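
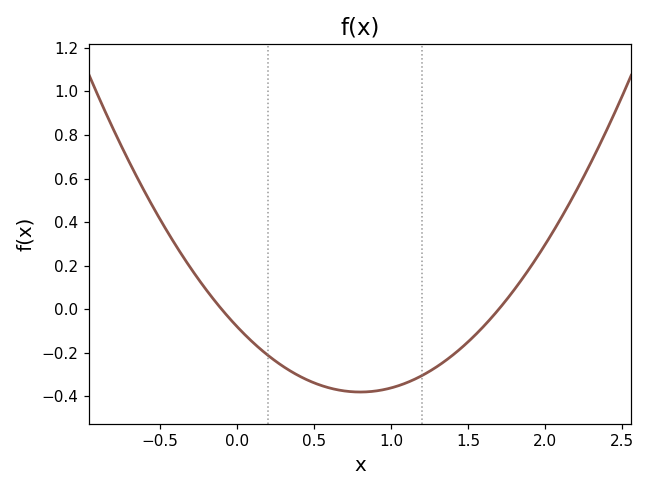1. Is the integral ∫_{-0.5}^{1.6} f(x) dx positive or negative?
negative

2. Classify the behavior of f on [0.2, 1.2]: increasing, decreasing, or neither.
neither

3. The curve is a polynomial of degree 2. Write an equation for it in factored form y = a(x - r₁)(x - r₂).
y = 0.47(x + 0.1)(x - 1.7)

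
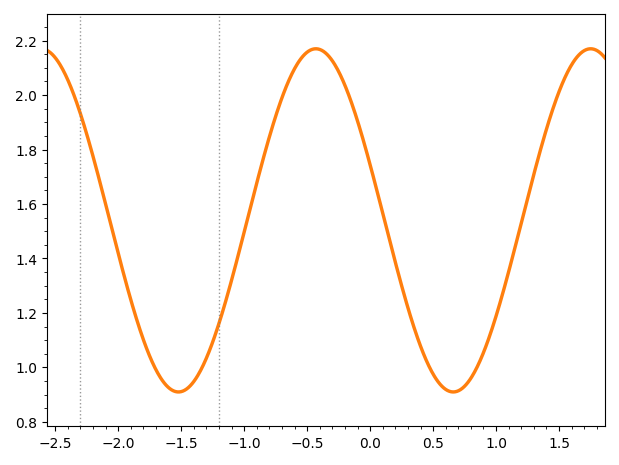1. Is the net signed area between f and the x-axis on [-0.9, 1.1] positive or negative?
positive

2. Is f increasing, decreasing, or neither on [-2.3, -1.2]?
neither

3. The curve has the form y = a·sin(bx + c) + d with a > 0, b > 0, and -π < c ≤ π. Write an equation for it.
y = 0.63sin(2.9x + 2.8) + 1.54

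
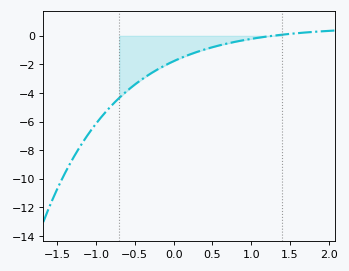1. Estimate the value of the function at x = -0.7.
-4.35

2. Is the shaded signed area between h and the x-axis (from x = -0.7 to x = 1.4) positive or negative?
negative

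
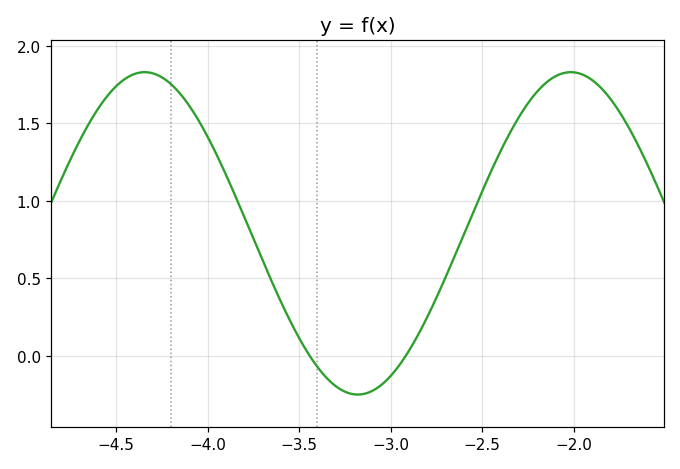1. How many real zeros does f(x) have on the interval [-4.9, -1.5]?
2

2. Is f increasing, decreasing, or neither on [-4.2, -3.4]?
decreasing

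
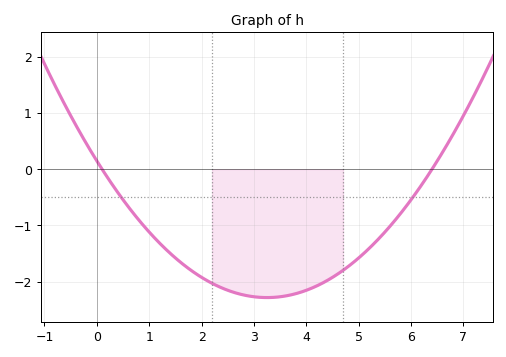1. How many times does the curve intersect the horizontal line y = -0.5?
2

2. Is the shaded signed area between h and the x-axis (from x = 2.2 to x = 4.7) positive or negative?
negative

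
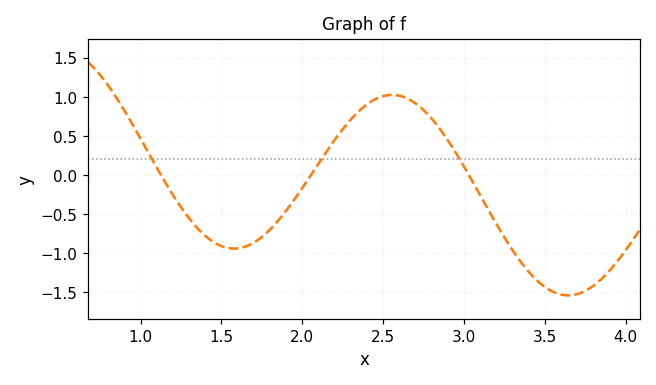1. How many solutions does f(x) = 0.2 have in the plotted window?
3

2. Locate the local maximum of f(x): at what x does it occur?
2.55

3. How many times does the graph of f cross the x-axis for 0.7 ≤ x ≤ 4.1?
3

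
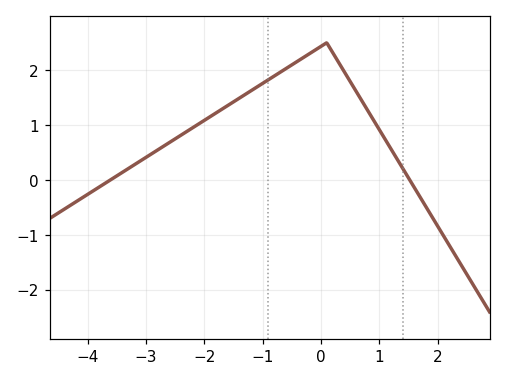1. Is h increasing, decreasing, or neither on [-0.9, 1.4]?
neither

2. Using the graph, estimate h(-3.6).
0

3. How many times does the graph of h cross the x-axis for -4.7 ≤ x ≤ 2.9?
2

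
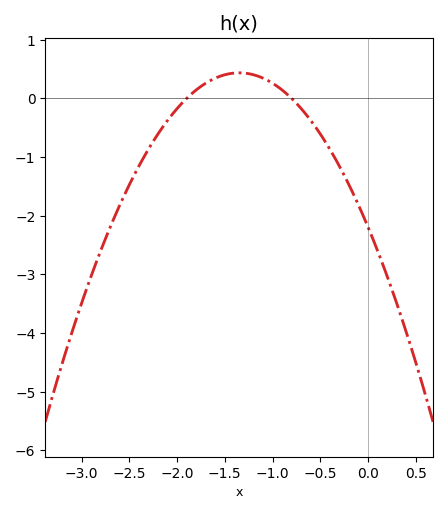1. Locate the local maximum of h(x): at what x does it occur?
-1.4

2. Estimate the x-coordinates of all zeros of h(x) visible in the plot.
-1.9, -0.8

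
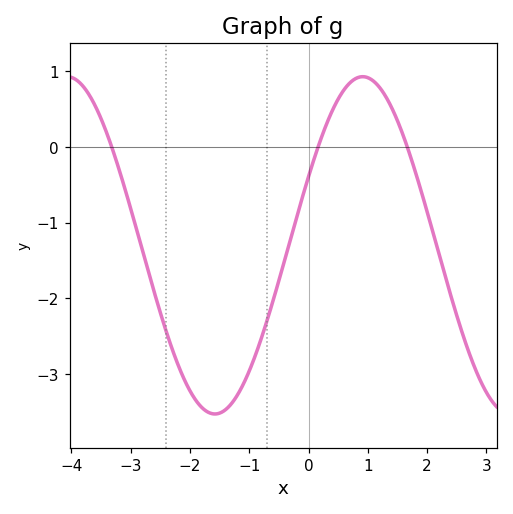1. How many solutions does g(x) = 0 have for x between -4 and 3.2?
3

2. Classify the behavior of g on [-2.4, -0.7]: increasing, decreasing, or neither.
neither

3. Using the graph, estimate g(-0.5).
-1.8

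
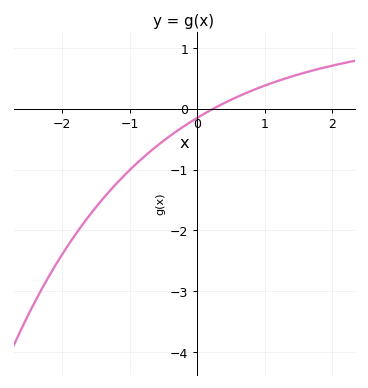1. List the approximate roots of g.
0.238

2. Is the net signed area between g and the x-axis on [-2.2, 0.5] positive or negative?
negative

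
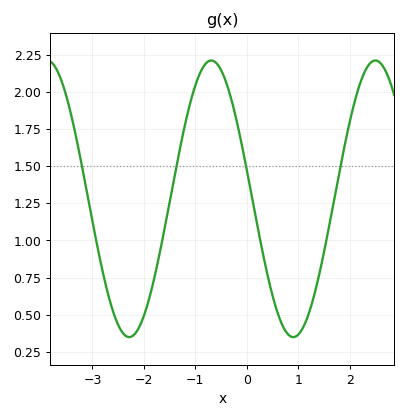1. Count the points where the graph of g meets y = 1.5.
4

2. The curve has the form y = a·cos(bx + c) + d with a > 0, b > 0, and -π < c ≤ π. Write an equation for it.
y = 0.93cos(2x + 1.4) + 1.28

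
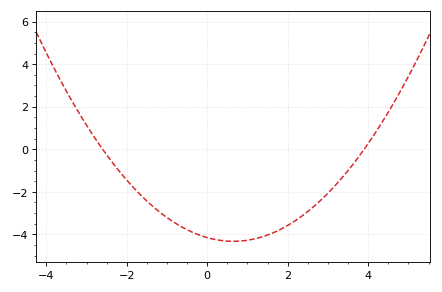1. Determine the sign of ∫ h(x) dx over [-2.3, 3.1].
negative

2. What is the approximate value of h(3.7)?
-0.6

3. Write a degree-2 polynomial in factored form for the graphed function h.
y = 0.41(x + 2.6)(x - 3.9)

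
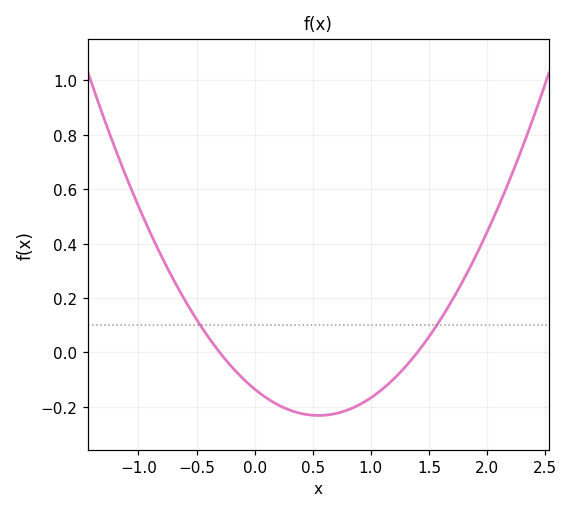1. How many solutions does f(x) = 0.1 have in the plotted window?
2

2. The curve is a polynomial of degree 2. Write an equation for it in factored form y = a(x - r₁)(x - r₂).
y = 0.32(x + 0.3)(x - 1.4)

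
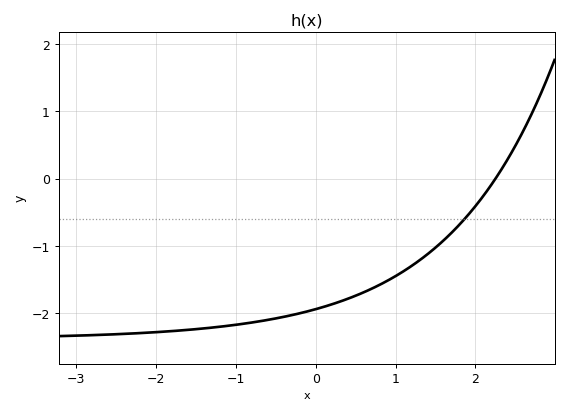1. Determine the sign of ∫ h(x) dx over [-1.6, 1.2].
negative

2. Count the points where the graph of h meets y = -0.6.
1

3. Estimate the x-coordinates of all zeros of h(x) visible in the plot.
2.3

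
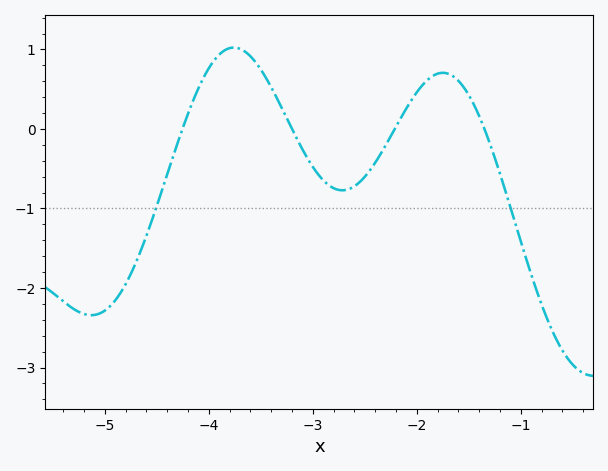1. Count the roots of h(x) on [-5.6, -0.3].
4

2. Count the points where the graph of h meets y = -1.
2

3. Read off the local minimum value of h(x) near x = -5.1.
-2.3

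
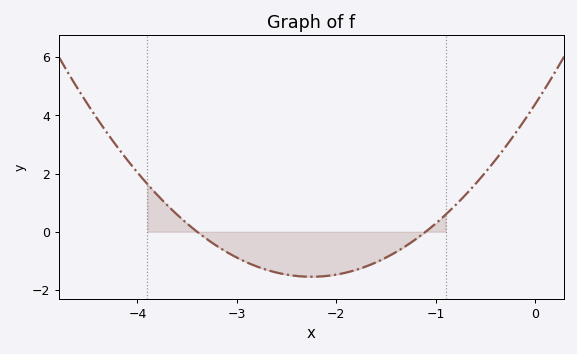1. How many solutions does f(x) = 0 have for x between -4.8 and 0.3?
2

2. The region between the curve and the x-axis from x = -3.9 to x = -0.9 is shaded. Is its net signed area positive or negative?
negative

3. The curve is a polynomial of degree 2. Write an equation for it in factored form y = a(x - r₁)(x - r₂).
y = 1.17(x + 3.4)(x + 1.1)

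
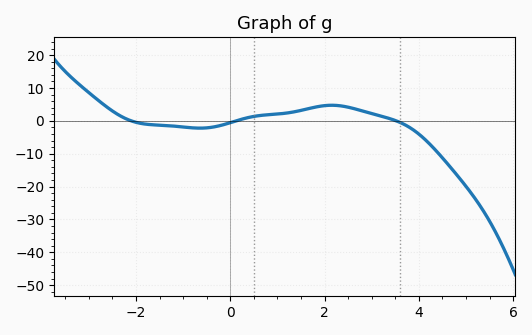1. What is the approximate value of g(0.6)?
1.58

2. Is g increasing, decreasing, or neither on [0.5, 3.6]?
neither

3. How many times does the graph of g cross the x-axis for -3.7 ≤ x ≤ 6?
3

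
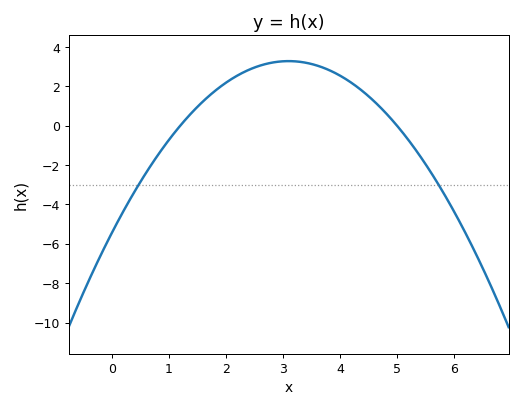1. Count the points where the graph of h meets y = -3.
2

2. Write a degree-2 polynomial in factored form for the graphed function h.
y = -0.91(x - 1.2)(x - 5)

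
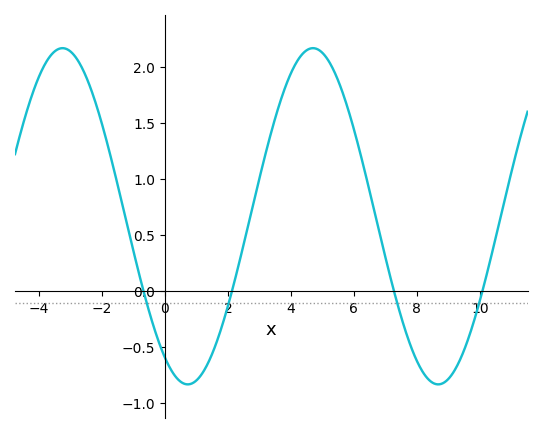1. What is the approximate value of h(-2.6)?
1.95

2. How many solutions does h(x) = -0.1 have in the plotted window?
4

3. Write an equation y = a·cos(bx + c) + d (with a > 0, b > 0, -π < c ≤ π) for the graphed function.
y = 1.5cos(0.79x + 2.6) + 0.67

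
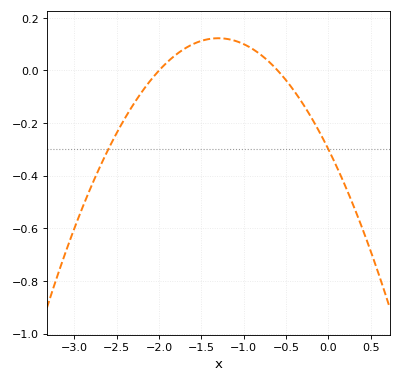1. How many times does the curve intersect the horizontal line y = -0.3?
2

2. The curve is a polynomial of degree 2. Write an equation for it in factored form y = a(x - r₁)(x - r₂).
y = -0.25(x + 2)(x + 0.6)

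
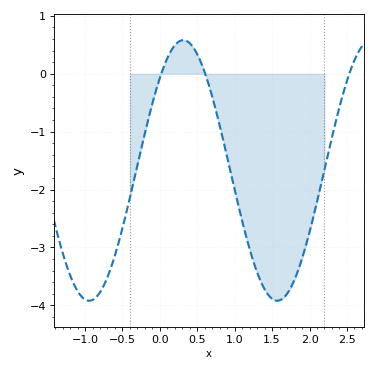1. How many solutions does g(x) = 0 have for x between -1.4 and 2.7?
3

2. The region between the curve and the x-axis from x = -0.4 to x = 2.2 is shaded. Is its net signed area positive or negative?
negative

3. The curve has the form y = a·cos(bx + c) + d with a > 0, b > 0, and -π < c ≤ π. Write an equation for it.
y = 2.25cos(2.5x - 0.78) - 1.67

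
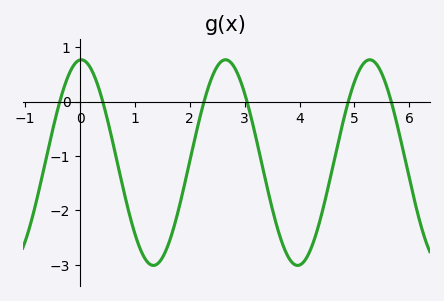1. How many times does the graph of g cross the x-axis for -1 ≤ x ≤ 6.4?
6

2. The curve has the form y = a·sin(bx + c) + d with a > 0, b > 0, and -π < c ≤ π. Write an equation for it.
y = 1.89sin(2.39x + 1.52) - 1.12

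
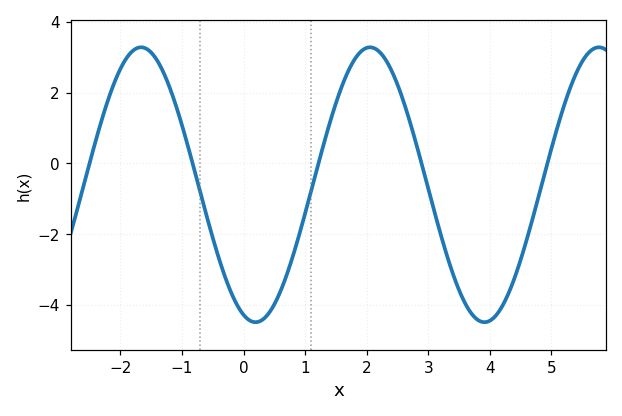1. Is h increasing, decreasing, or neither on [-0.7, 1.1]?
neither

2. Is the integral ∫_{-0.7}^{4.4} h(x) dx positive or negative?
negative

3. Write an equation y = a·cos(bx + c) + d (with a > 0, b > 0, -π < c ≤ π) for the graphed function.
y = 3.89cos(1.69x + 2.81) - 0.61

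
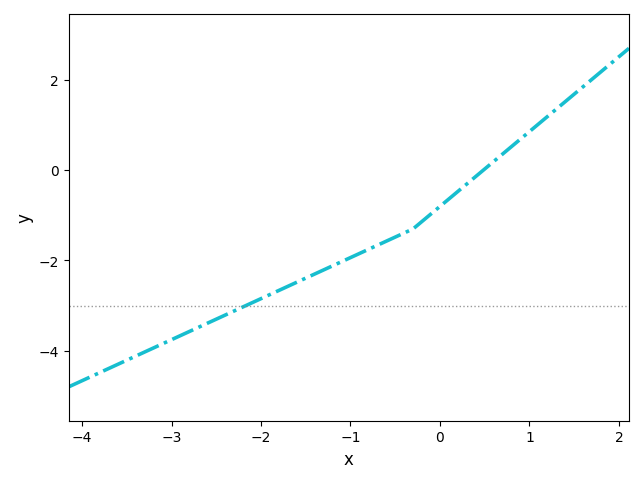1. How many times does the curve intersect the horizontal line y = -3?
1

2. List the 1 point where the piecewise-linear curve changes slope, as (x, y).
(-0.3, -1.3)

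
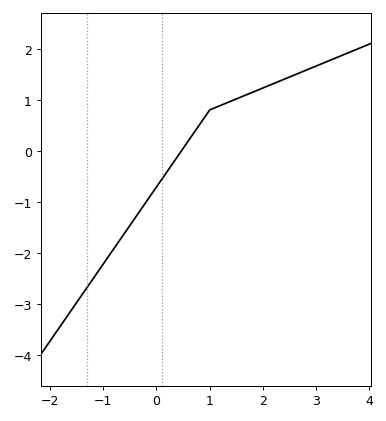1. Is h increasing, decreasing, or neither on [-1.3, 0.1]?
increasing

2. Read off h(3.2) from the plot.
1.7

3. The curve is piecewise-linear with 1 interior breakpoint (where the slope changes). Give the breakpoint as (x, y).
(1, 0.8)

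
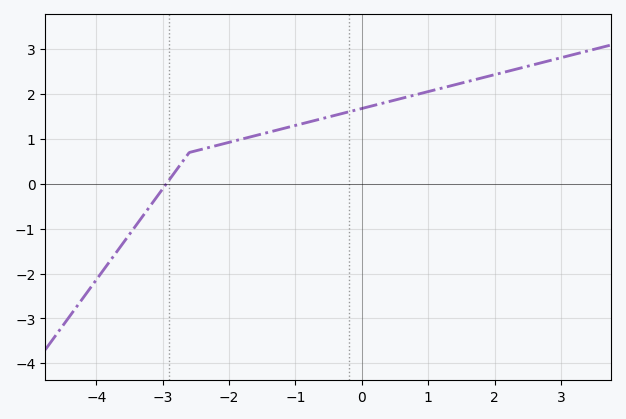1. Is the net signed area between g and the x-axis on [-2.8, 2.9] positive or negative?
positive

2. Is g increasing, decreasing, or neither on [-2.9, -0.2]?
increasing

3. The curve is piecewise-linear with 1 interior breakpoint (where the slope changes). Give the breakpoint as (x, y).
(-2.6, 0.7)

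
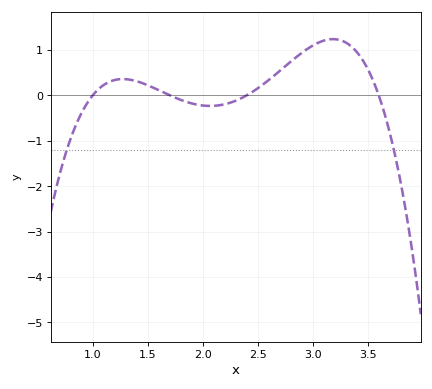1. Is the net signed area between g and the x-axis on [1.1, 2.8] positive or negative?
positive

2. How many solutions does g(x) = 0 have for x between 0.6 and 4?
4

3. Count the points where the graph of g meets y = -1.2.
2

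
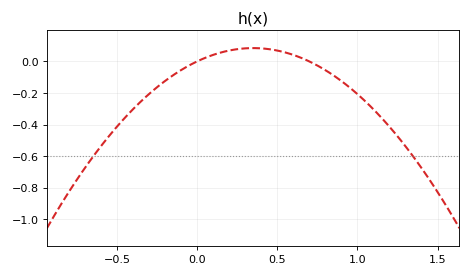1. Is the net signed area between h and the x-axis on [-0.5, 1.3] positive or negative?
negative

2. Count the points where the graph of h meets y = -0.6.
2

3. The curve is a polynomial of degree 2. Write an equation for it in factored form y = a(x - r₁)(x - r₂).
y = -0.69(x - 0)(x - 0.7)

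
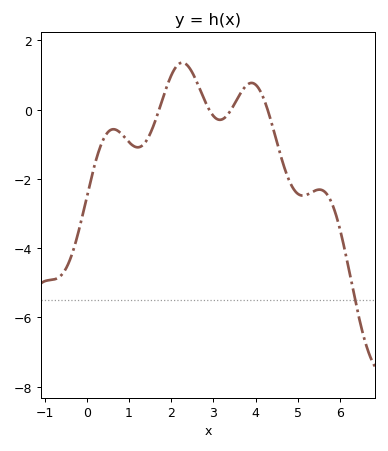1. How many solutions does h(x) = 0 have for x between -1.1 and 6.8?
4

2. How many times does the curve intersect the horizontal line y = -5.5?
1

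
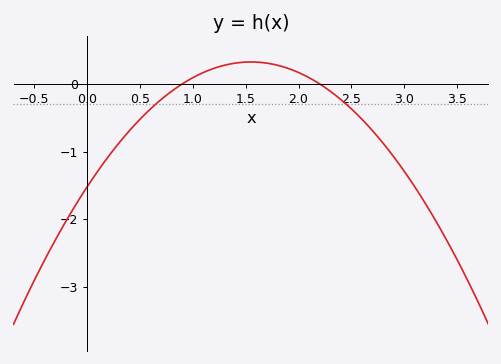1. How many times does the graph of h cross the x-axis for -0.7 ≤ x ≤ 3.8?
2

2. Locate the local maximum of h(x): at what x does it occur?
1.55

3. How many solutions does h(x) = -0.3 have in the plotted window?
2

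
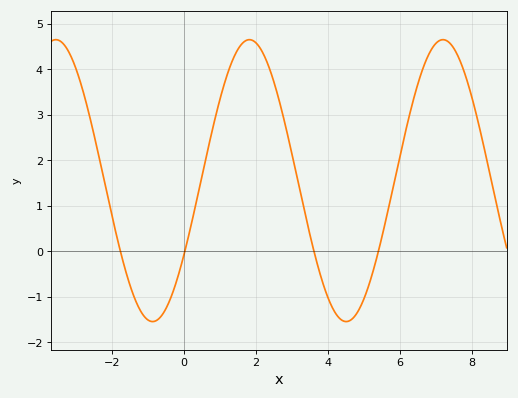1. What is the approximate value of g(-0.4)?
-1.1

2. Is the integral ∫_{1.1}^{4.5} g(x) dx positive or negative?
positive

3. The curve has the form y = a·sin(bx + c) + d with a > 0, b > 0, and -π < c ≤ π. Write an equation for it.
y = 3.1sin(1.2x - 0.56) + 1.55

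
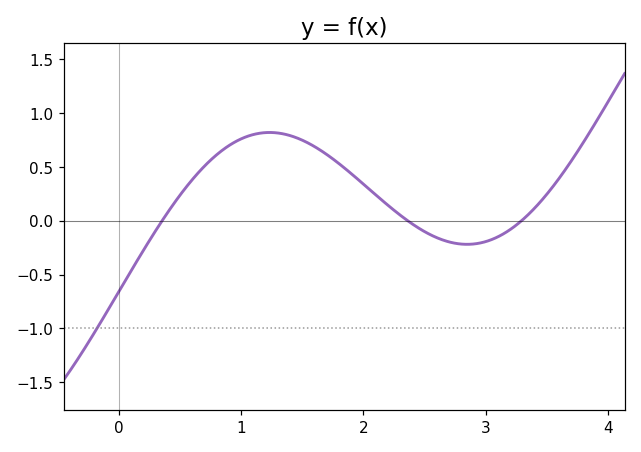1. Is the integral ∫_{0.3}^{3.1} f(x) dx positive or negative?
positive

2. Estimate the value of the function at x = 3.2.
-0.1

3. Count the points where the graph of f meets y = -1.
1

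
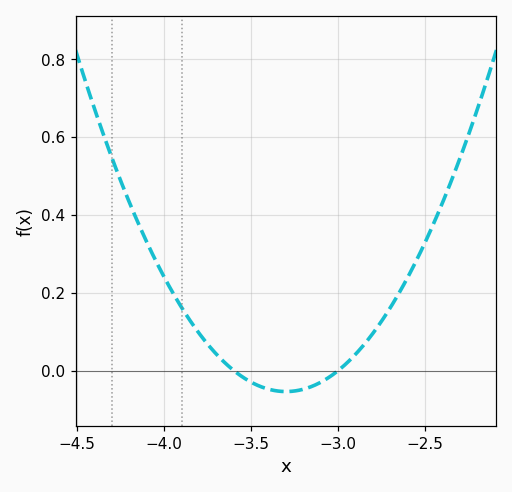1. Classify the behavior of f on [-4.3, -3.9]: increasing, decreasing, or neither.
decreasing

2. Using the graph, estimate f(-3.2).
-0.048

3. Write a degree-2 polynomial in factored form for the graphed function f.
y = 0.6(x + 3.6)(x + 3)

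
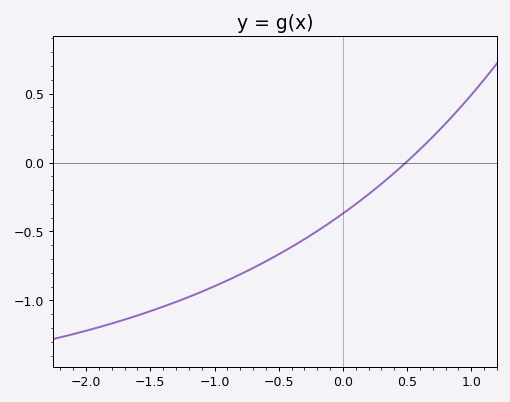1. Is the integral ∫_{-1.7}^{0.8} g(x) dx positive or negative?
negative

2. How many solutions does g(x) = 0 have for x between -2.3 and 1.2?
1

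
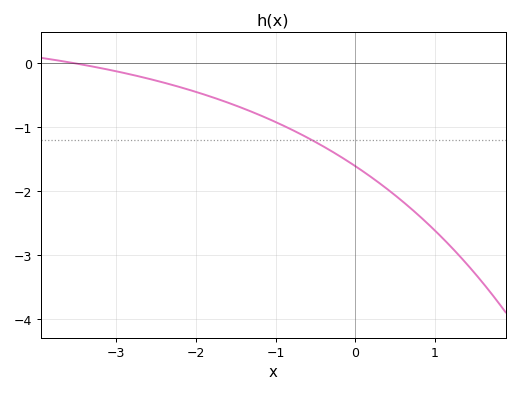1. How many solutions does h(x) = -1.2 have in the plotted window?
1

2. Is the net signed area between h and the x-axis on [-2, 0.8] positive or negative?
negative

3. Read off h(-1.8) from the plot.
-0.5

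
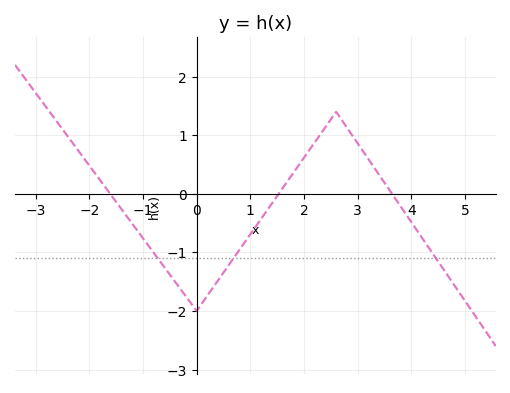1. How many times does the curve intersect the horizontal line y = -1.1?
3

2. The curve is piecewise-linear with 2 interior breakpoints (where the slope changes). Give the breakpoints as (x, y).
(0, -2); (2.6, 1.4)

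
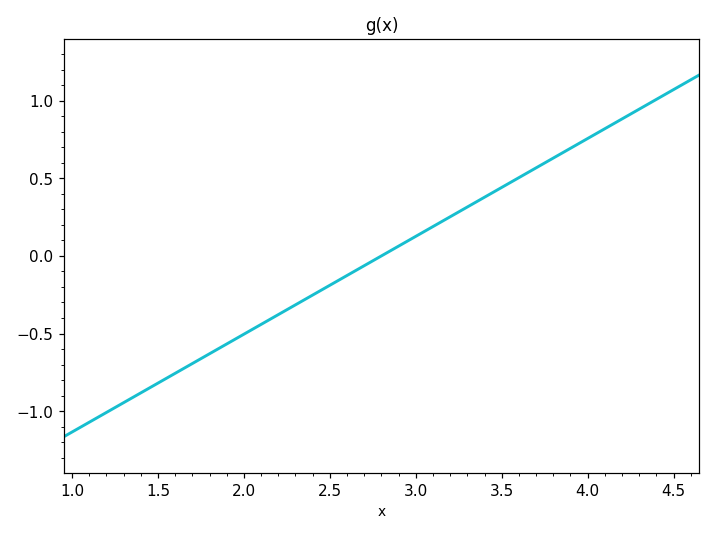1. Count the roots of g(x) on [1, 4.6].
1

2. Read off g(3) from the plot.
0.126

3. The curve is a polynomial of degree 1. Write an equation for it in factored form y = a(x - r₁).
y = 0.63(x - 2.8)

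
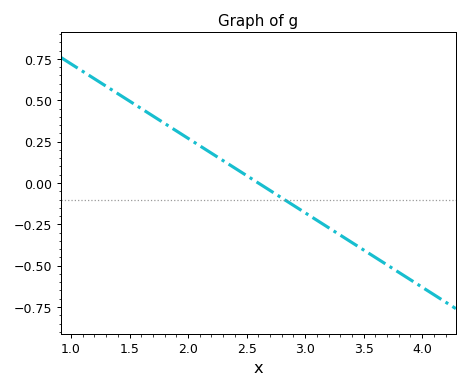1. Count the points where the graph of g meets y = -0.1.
1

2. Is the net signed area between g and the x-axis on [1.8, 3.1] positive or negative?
positive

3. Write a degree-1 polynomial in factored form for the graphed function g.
y = -0.45(x - 2.6)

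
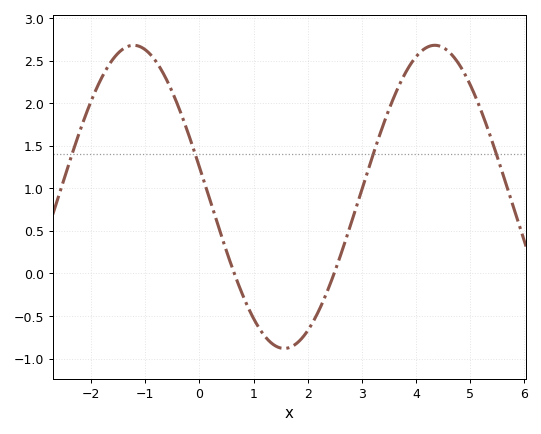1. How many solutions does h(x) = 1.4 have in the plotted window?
4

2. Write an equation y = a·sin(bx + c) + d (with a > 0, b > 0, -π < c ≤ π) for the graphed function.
y = 1.78sin(1.13x + 2.94) + 0.9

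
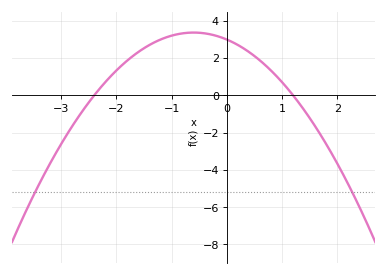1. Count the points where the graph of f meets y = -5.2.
2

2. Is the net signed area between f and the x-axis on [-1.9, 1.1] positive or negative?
positive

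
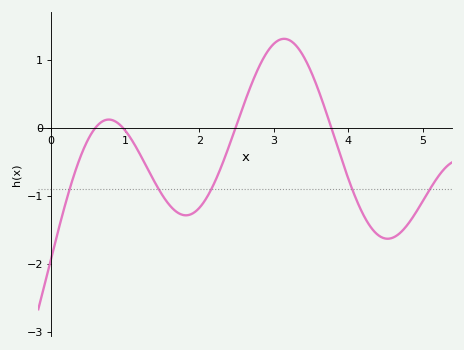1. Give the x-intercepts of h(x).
0.6, 1, 2.5, 3.8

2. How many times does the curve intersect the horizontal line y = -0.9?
5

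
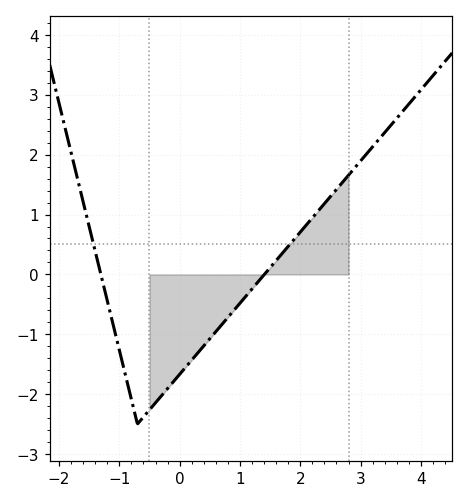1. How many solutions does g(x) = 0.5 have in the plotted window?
2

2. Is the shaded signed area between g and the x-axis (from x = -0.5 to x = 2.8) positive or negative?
negative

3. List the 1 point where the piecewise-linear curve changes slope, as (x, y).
(-0.7, -2.5)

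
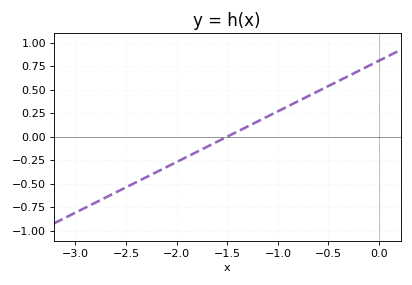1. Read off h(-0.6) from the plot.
0.5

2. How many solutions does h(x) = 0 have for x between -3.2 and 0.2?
1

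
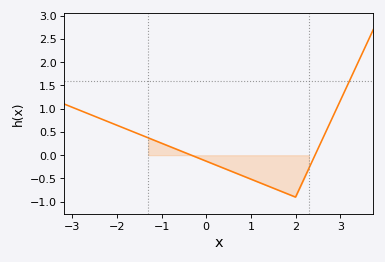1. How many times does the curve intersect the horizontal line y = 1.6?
1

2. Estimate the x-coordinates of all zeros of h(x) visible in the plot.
-0.331, 2.44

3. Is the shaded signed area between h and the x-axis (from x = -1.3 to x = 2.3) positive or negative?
negative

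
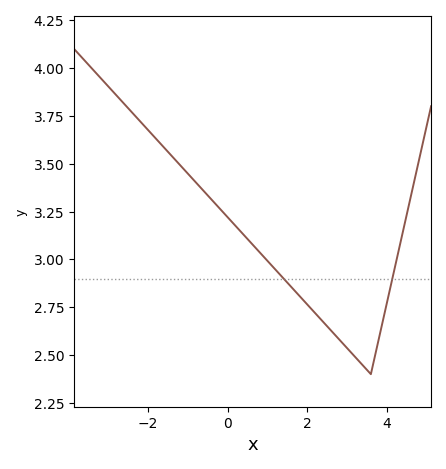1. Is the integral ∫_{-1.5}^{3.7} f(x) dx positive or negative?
positive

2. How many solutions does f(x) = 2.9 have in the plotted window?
2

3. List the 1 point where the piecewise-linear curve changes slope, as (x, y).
(3.6, 2.4)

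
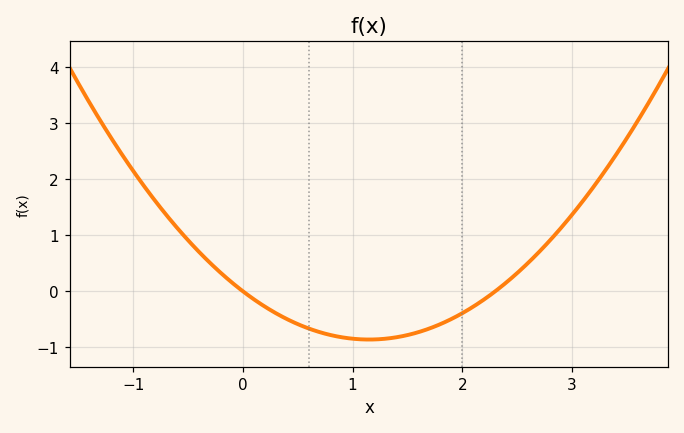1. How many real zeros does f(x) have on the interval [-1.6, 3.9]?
2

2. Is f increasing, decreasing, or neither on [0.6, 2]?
neither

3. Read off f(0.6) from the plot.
-0.663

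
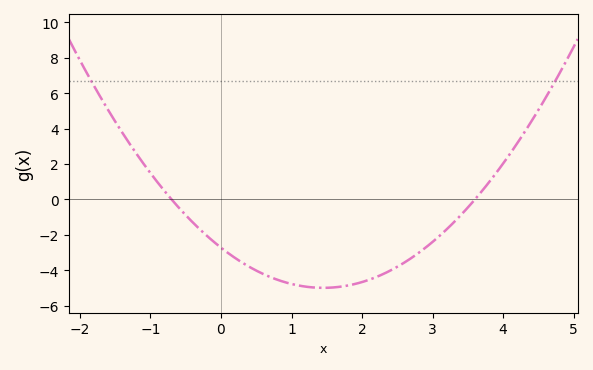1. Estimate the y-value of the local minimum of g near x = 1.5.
-5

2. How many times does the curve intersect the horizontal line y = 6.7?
2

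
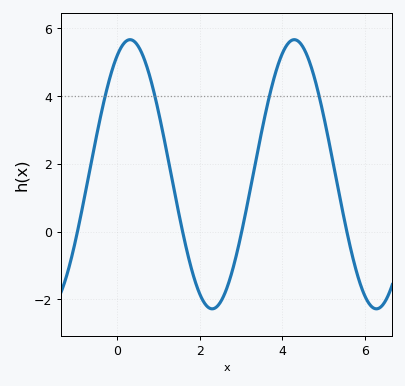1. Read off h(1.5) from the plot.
0.52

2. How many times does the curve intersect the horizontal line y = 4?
4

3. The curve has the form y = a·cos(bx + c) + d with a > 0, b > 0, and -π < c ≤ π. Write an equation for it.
y = 3.97cos(1.58x - 0.5) + 1.69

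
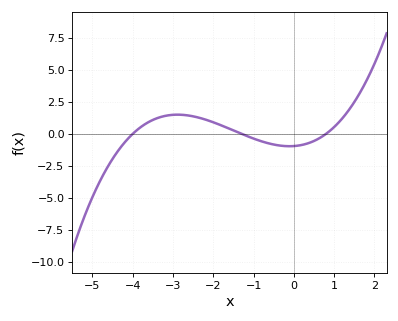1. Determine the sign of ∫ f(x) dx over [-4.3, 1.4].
positive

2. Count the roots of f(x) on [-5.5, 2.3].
3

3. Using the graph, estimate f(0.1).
-0.924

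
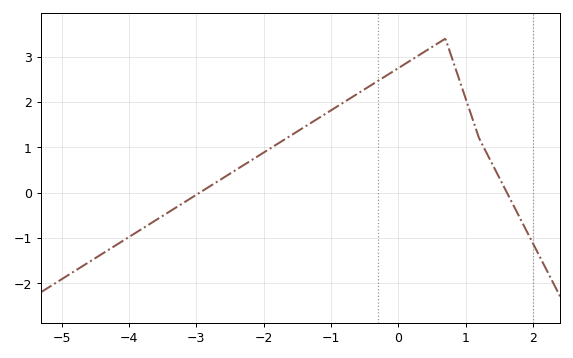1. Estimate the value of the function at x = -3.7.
-0.699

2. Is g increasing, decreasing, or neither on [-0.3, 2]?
neither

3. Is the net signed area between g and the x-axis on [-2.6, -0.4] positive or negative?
positive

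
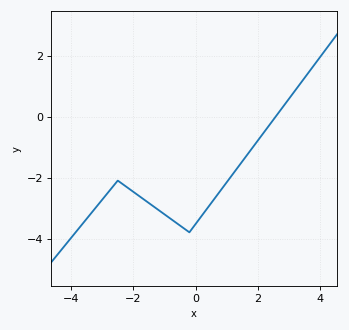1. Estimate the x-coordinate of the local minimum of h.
-0.2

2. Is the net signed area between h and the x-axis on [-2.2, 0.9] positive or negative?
negative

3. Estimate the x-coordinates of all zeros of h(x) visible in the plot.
2.6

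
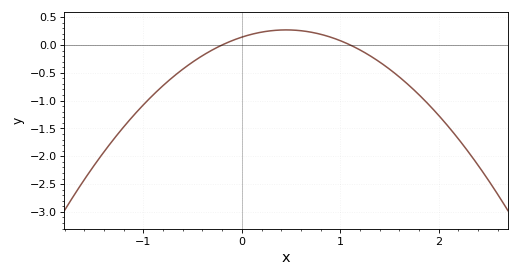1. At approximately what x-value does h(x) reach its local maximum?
0.4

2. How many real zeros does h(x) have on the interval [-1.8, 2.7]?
2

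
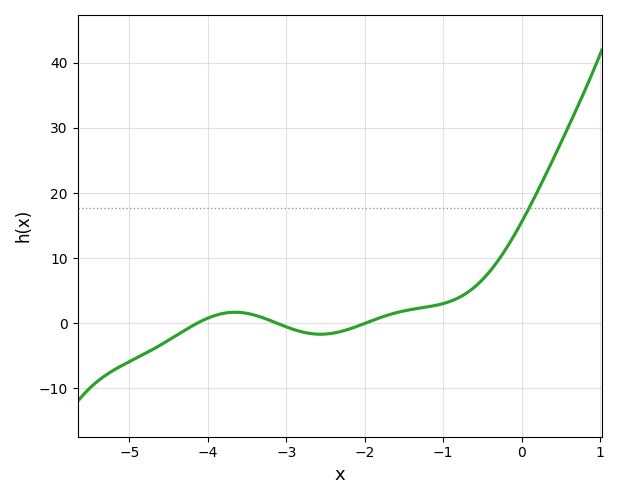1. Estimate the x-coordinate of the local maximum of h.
-3.7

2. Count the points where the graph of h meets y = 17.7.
1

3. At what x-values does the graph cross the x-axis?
-4.1, -3.1, -2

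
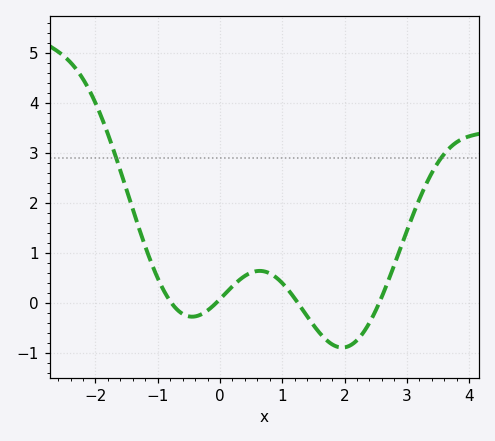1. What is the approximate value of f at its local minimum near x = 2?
-0.9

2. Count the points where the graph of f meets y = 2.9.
2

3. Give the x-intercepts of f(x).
-0.8, -0.1, 1.2, 2.6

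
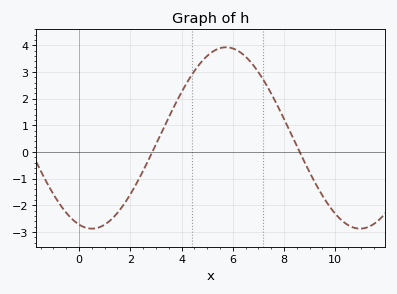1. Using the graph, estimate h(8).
1.25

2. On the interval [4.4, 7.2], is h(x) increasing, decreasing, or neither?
neither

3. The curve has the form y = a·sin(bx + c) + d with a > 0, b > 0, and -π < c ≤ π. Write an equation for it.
y = 3.4sin(0.6x - 1.87) + 0.53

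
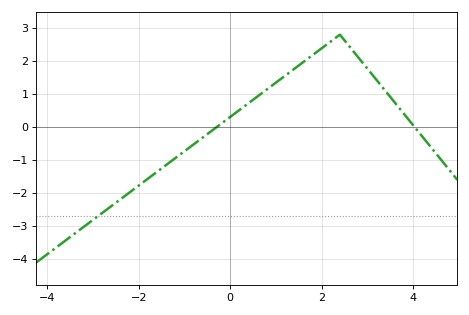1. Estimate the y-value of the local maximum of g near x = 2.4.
2.8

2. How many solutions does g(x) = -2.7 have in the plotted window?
1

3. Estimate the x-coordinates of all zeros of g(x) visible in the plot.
-0.296, 4.04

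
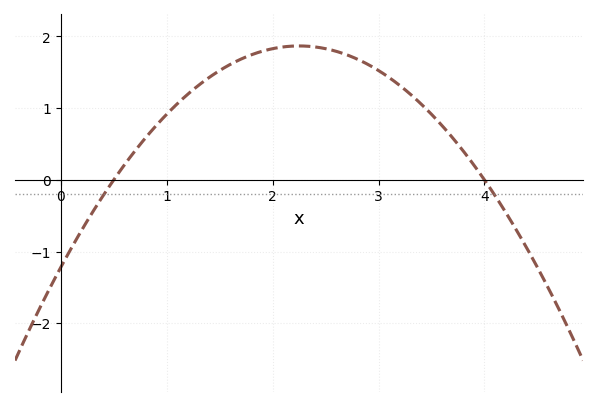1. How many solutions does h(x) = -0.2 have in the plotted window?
2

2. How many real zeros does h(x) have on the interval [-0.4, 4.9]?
2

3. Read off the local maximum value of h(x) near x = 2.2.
1.87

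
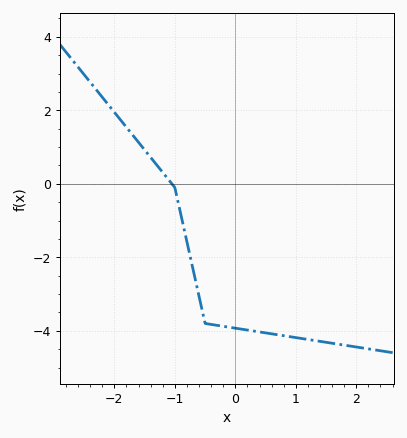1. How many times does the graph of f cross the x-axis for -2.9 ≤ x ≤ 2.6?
1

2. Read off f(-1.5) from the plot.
1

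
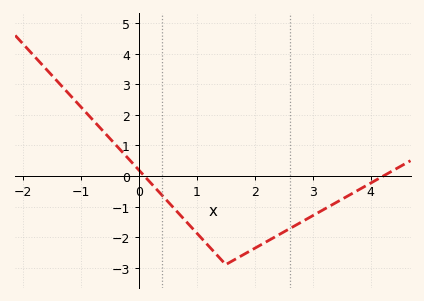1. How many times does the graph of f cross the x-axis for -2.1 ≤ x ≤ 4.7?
2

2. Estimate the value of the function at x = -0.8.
1.85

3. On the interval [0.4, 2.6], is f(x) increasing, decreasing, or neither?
neither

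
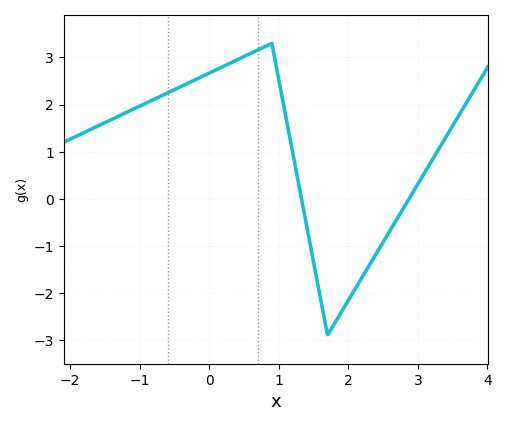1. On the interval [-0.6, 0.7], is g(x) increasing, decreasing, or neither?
increasing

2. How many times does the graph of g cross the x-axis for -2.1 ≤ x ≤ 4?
2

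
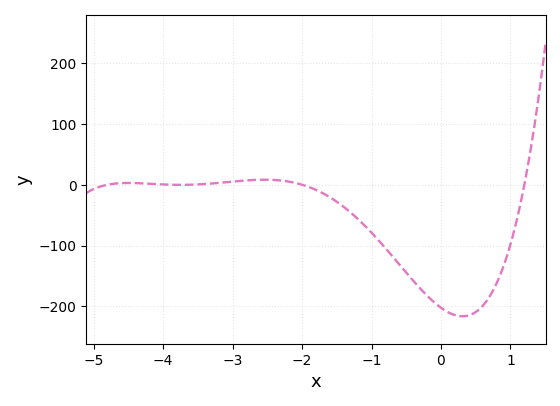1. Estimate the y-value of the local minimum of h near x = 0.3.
-216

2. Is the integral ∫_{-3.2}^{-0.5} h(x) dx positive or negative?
negative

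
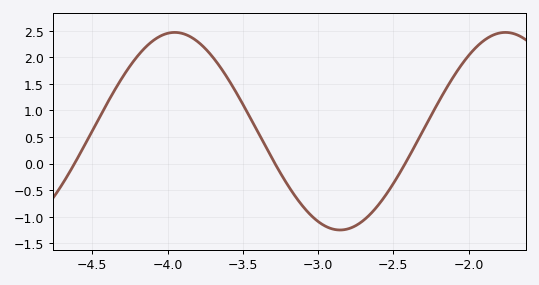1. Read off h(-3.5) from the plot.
1.1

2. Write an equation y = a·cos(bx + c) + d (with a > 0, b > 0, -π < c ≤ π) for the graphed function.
y = 1.86cos(2.9x - 1.3) + 0.61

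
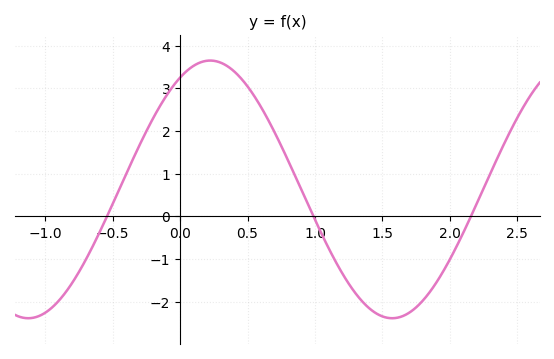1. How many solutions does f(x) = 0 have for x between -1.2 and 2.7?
3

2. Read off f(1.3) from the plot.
-1.8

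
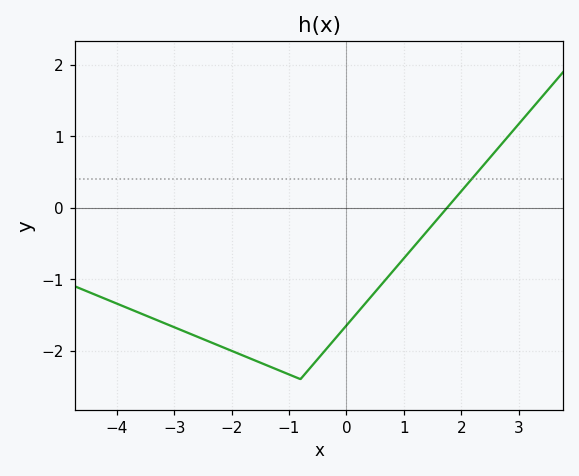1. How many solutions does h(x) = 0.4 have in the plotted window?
1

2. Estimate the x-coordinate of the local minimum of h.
-0.801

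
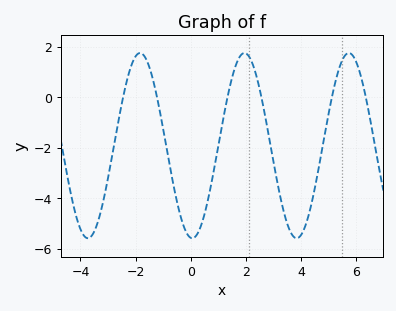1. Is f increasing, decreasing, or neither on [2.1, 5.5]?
neither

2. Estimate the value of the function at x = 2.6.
-0.205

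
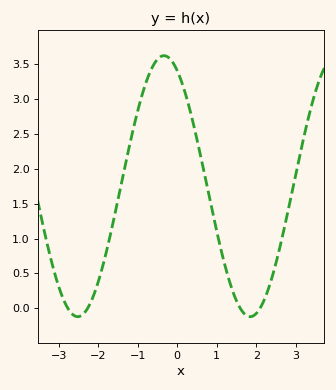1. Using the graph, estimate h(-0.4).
3.6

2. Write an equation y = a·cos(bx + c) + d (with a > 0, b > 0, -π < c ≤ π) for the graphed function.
y = 1.87cos(1.4x + 0.48) + 1.75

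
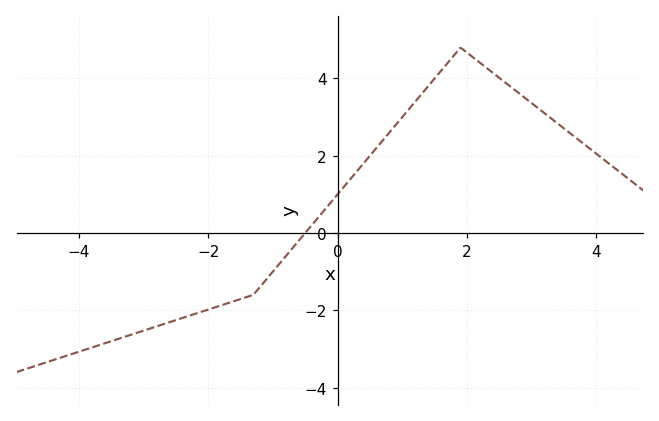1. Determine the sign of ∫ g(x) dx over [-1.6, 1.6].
positive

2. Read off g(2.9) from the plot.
3.4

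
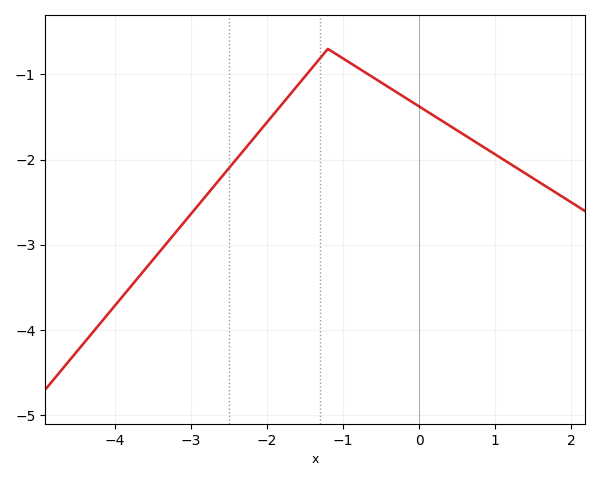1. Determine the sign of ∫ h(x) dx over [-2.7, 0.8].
negative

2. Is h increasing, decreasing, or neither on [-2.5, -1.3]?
increasing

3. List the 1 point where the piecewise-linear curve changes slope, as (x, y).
(-1.2, -0.7)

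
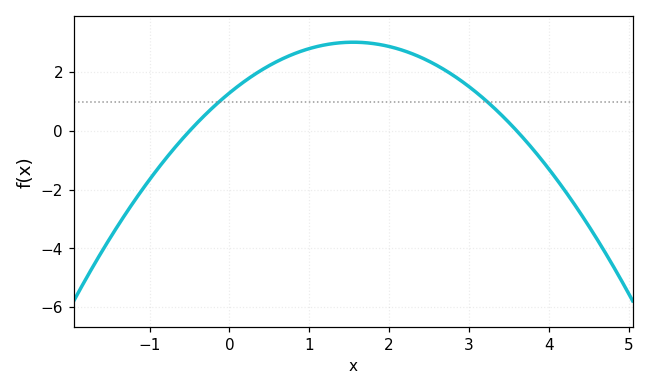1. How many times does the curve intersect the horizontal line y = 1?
2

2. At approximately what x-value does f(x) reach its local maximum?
1.6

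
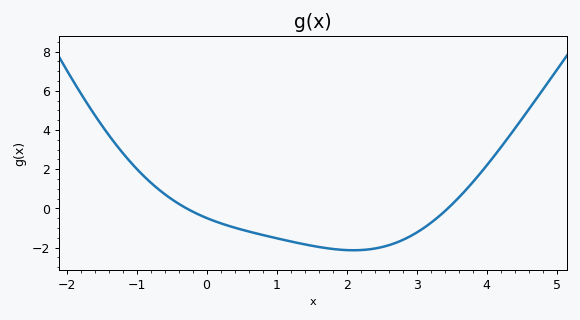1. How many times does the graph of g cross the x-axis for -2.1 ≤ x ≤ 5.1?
2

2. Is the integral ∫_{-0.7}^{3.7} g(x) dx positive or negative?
negative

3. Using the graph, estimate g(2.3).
-2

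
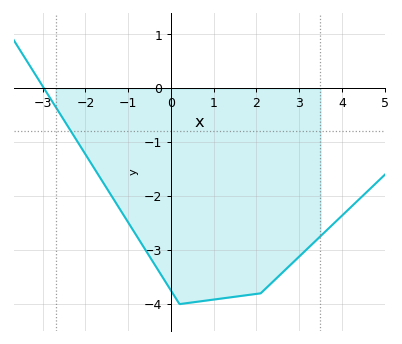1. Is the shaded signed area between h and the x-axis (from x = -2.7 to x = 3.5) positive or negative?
negative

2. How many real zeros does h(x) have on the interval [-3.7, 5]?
1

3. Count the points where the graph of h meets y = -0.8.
1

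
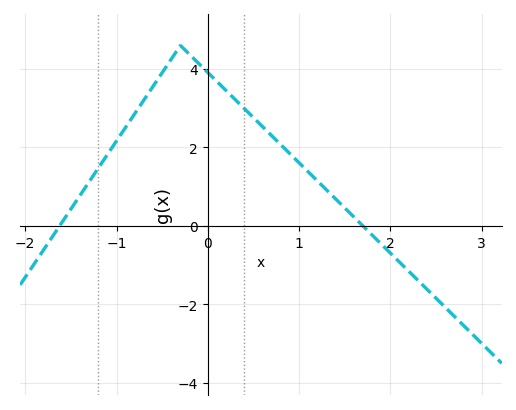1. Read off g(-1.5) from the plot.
0.428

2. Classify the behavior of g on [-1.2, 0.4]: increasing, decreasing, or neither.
neither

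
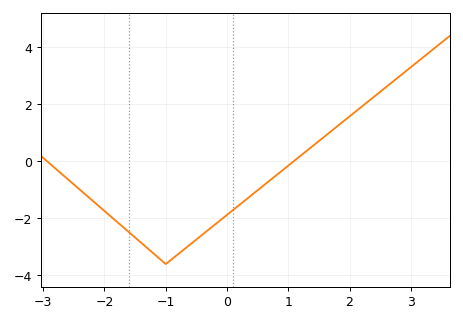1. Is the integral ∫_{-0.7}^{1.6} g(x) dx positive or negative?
negative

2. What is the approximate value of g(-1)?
-3.6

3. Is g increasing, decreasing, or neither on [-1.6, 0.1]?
neither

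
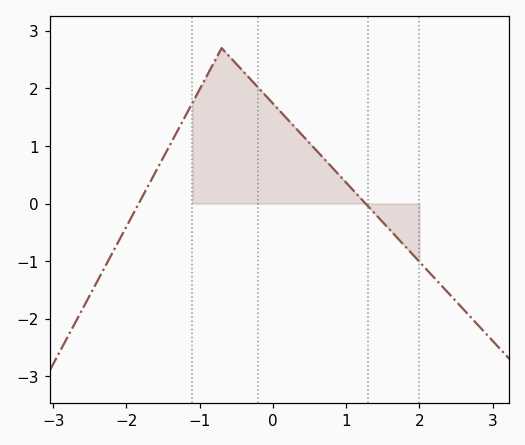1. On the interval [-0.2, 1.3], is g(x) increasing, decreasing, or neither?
decreasing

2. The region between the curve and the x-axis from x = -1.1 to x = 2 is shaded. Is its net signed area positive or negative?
positive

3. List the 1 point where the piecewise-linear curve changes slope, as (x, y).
(-0.7, 2.7)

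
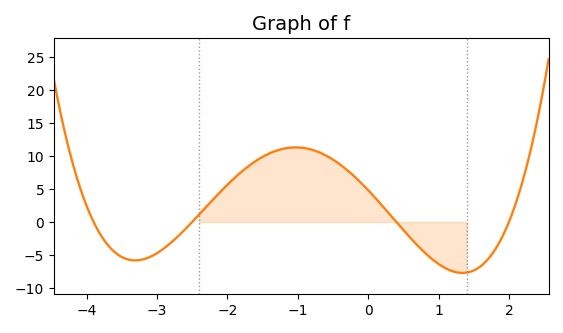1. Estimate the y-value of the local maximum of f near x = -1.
11.3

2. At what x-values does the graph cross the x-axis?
-3.9, -2.5, 0.4, 2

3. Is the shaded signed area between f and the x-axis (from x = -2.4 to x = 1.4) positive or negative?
positive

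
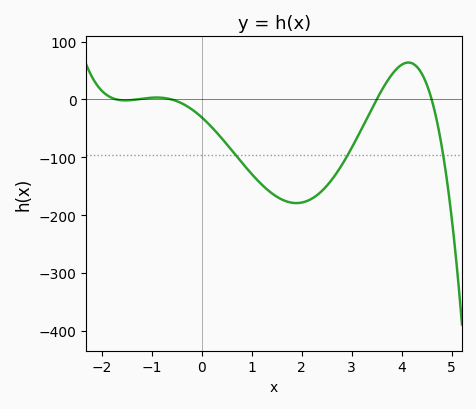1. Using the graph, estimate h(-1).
0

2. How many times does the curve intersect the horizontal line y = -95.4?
3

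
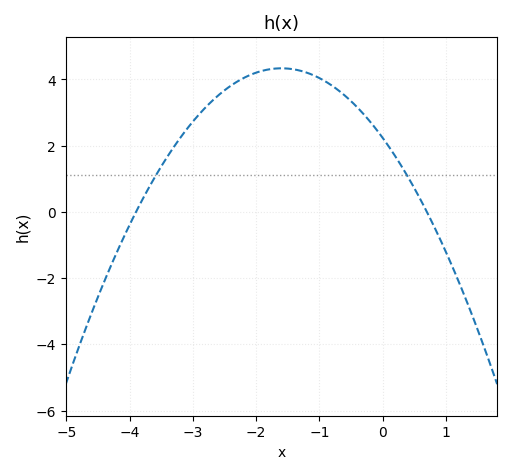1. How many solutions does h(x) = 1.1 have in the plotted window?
2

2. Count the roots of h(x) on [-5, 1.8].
2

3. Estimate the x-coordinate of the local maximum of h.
-1.6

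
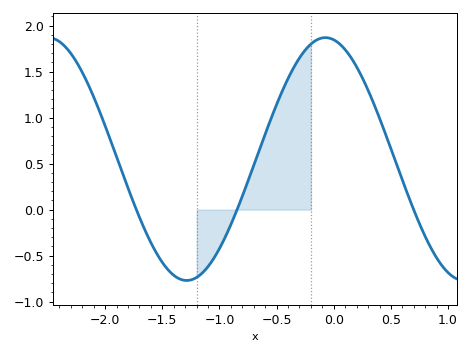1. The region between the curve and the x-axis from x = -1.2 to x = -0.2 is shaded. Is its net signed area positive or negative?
positive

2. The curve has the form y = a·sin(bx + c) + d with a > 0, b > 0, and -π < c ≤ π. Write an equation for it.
y = 1.32sin(2.59x + 1.76) + 0.55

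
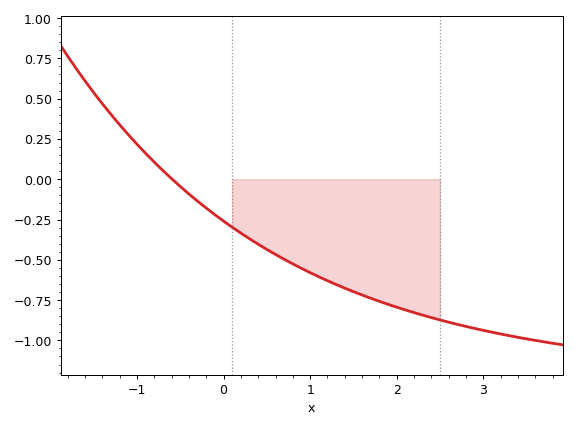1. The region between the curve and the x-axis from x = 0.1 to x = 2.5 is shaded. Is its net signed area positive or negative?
negative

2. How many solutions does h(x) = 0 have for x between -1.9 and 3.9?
1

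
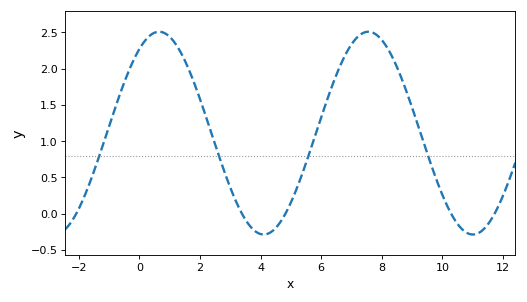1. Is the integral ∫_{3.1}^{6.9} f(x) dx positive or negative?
positive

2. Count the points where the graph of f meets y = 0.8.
4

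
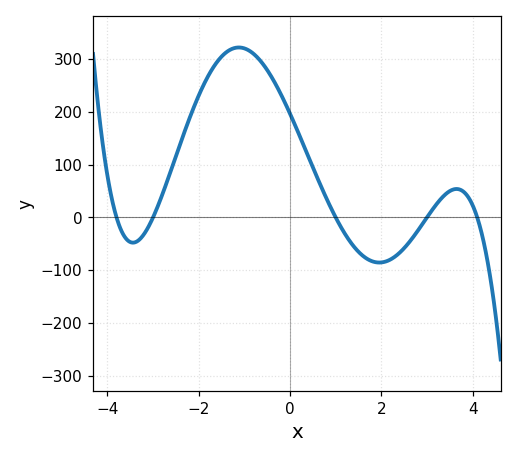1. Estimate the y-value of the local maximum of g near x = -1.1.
322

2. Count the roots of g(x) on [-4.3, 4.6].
5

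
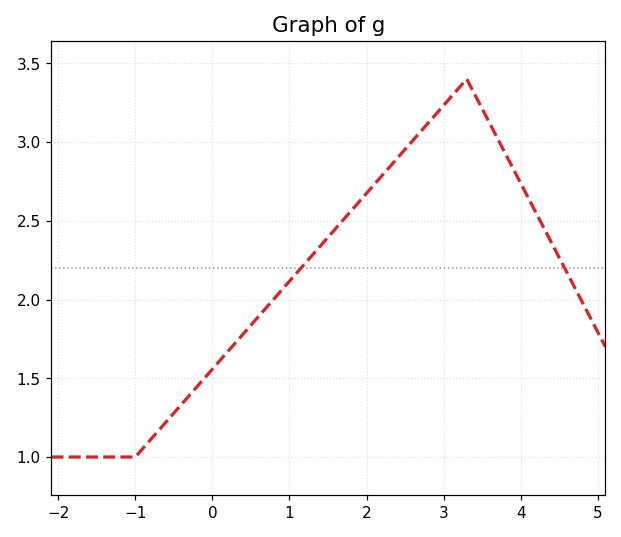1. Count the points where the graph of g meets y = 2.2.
2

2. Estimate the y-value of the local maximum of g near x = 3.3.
3.4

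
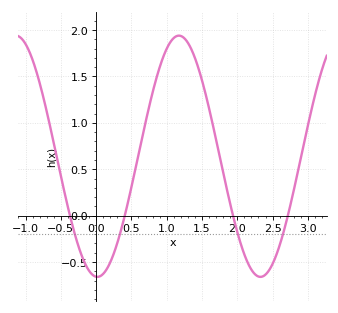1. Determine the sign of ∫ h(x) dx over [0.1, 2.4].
positive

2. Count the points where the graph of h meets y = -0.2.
4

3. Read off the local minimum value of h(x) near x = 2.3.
-0.65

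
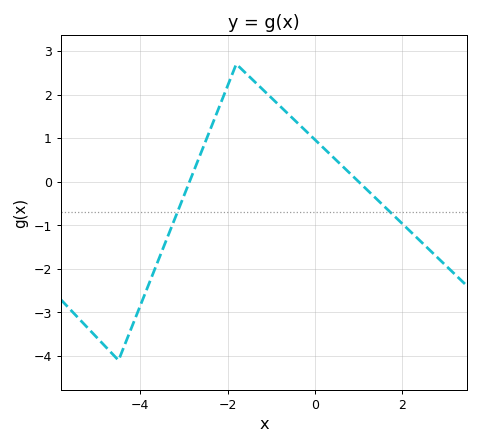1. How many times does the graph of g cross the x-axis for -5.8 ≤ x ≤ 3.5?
2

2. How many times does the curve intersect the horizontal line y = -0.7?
2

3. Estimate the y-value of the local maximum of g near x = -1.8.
2.7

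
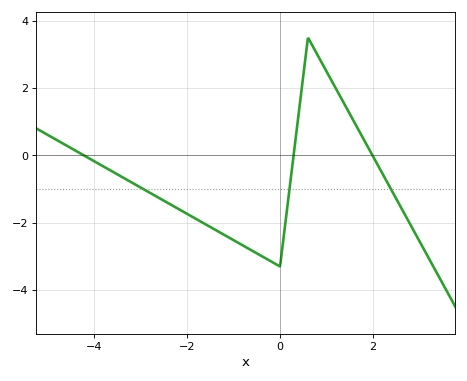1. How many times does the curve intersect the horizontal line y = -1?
3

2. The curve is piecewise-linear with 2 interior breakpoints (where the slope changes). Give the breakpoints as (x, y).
(0, -3.3); (0.6, 3.5)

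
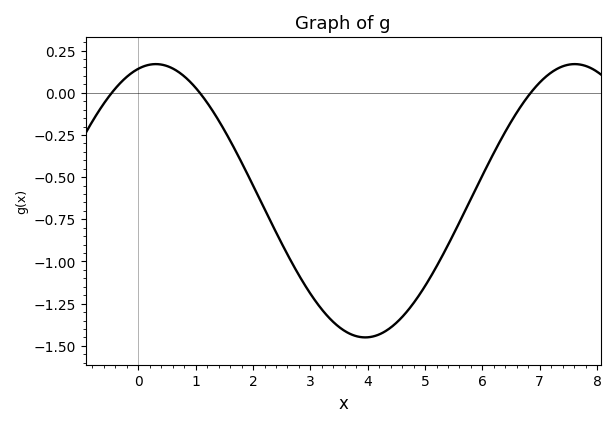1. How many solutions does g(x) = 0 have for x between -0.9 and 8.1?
3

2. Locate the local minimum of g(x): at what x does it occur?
4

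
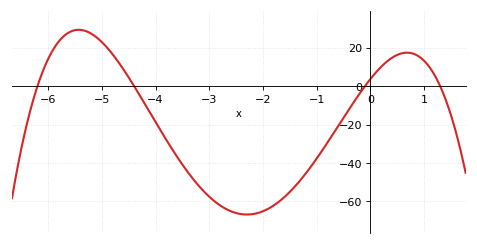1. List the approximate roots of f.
-6.2, -4.4, -0.1, 1.3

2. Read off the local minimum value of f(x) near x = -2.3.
-66.8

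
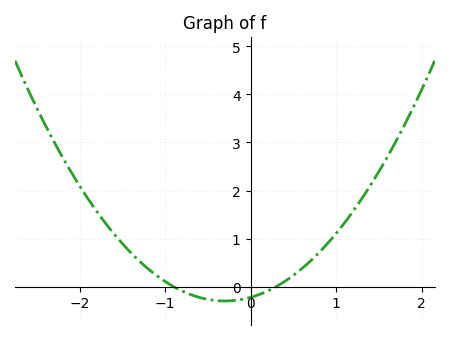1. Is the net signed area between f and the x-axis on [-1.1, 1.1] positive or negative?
positive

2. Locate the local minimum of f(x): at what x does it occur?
-0.3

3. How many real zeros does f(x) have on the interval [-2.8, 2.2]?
2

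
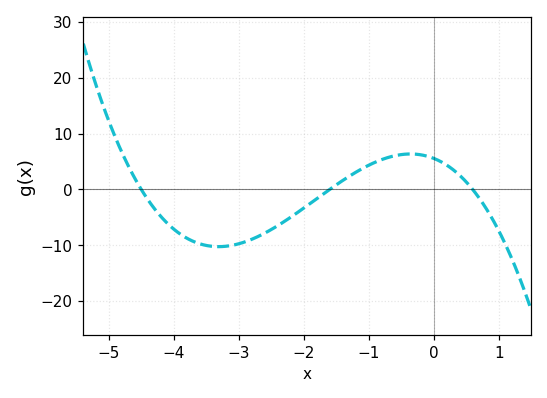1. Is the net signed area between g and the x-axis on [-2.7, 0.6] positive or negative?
positive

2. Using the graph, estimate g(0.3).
3.53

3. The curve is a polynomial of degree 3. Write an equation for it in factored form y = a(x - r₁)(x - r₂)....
y = -1.29(x + 4.5)(x + 1.6)(x - 0.6)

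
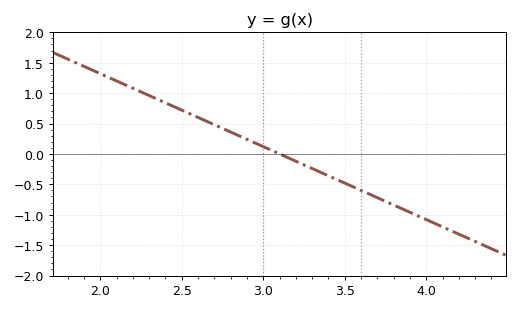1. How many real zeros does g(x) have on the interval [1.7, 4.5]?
1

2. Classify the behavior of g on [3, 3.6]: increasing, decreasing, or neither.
decreasing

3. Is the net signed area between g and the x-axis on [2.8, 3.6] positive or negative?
negative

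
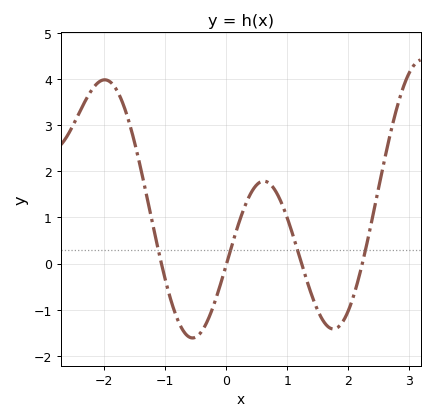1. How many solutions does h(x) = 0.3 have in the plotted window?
4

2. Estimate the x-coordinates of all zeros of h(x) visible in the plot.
-1.1, 0, 1.2, 2.2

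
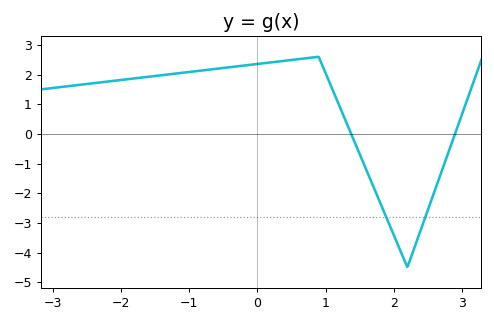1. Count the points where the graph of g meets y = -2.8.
2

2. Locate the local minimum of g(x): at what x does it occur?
2.2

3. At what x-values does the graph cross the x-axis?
1.4, 2.9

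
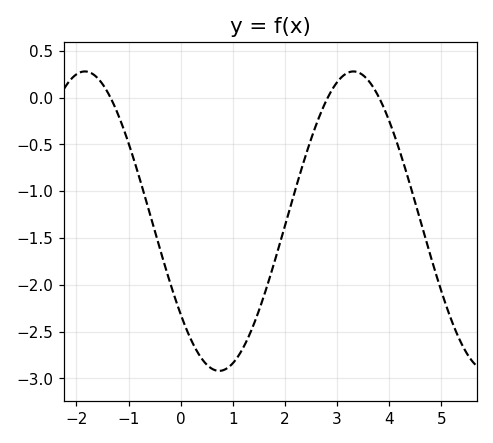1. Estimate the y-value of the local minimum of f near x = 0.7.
-2.9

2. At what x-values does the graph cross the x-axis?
-1.4, 2.8, 3.8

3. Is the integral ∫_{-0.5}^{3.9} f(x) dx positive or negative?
negative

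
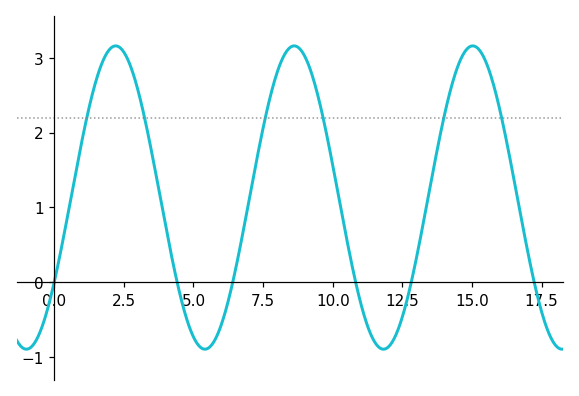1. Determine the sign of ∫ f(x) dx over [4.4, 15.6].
positive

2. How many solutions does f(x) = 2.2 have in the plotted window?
6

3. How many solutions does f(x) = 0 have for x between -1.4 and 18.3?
6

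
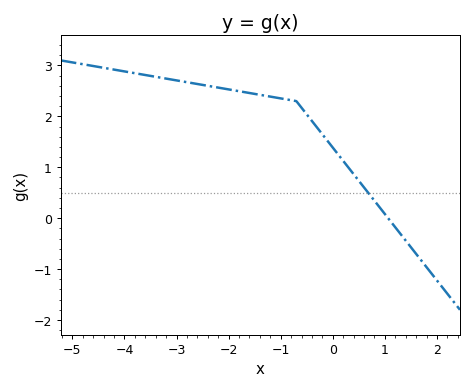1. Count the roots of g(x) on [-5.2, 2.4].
1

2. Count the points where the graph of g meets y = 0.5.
1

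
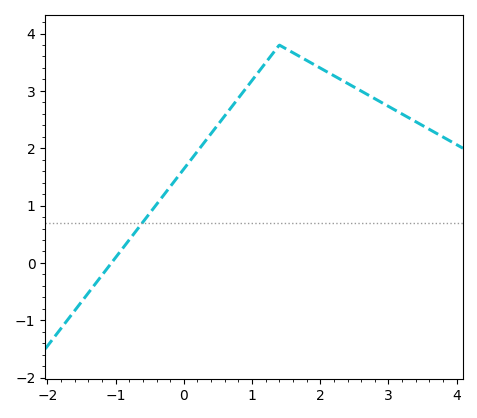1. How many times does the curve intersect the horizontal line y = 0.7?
1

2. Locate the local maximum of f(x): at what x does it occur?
1.4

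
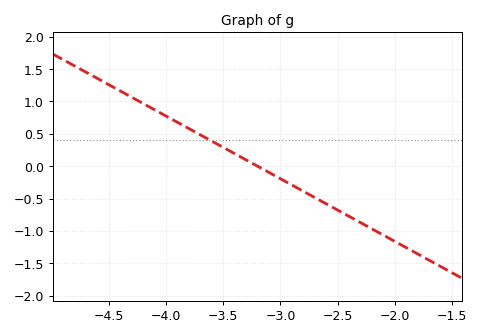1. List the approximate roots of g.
-3.2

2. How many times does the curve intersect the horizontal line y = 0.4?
1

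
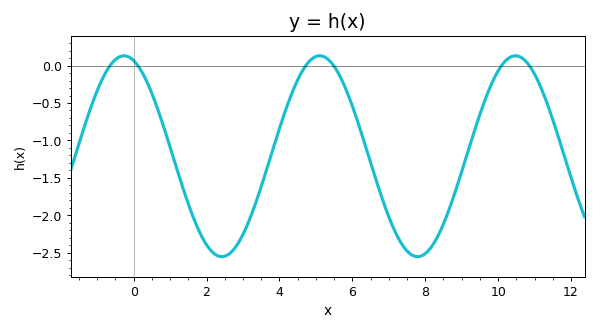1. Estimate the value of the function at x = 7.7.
-2.54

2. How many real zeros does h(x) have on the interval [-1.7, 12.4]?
6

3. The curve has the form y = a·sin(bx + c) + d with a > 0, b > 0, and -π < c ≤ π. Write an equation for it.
y = 1.34sin(1.17x + 1.88) - 1.21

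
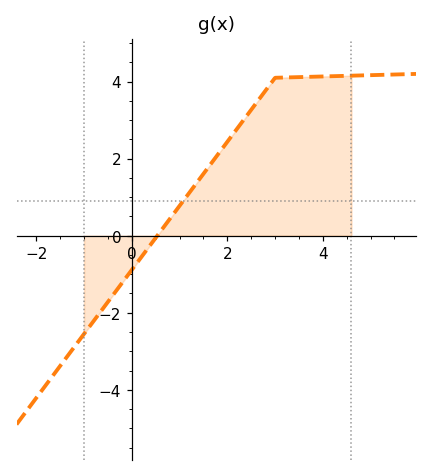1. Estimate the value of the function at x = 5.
4.2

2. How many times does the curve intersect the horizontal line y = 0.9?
1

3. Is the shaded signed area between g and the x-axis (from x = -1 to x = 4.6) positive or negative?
positive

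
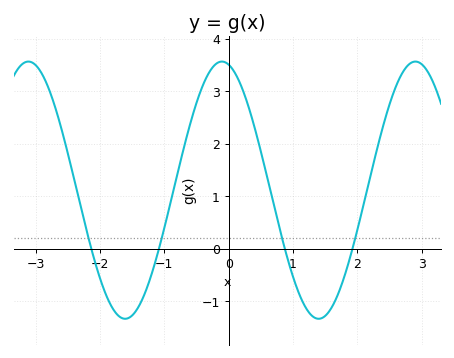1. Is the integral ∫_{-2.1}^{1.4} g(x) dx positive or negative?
positive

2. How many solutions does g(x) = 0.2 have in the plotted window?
4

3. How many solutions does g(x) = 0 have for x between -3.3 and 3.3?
4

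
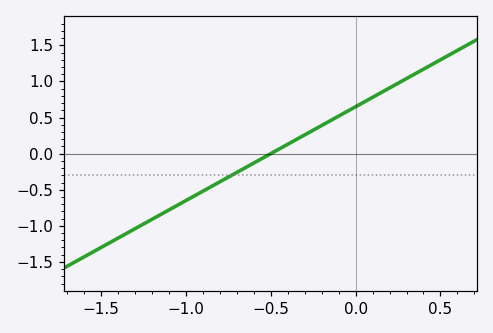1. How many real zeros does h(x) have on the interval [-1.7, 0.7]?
1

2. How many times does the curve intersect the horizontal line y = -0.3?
1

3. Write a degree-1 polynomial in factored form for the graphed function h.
y = 1.3(x + 0.5)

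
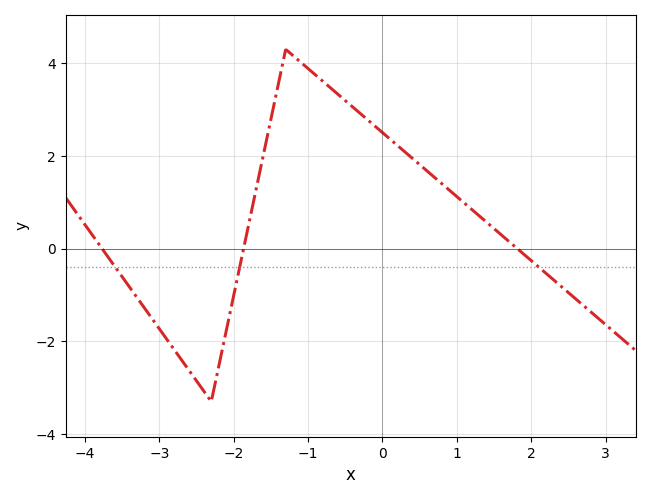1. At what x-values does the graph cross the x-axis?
-3.77, -1.87, 1.81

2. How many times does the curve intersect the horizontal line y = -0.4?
3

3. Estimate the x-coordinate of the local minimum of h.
-2.3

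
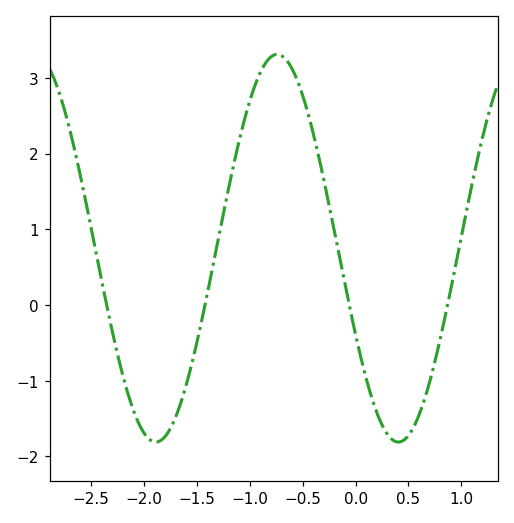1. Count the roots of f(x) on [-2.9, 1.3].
4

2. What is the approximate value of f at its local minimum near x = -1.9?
-1.81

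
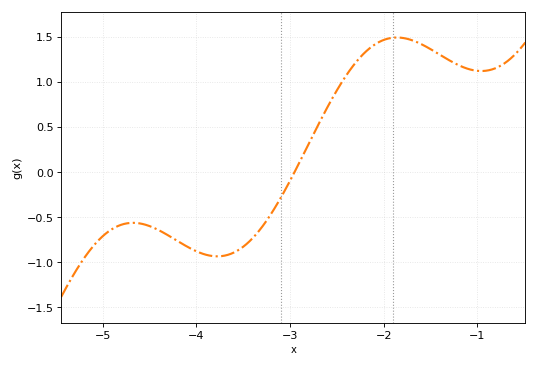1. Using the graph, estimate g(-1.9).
1.49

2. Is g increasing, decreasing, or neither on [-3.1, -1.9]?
increasing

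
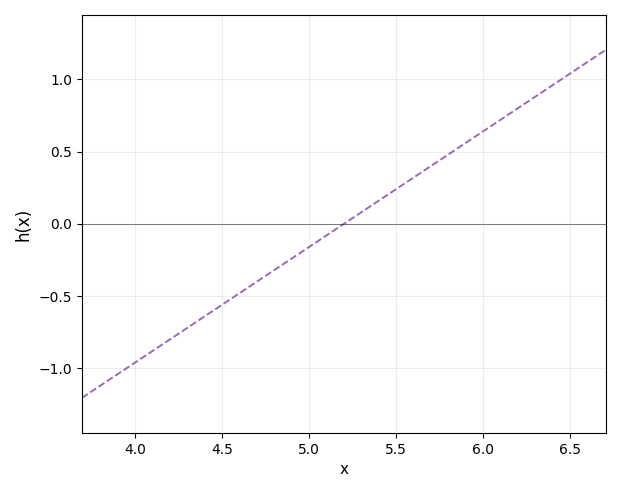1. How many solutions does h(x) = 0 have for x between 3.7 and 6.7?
1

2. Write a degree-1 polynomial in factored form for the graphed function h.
y = 0.8(x - 5.2)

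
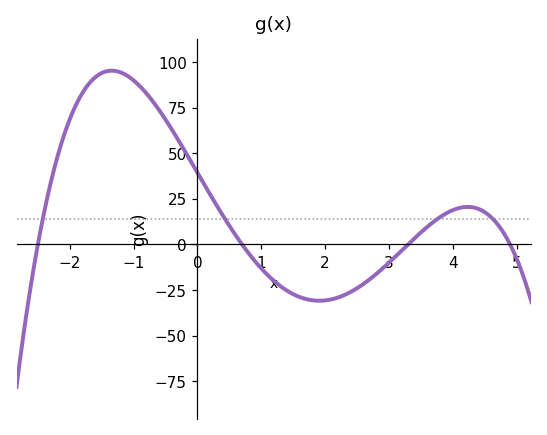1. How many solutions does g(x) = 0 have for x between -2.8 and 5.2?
4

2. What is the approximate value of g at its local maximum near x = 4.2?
20.6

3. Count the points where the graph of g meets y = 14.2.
4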